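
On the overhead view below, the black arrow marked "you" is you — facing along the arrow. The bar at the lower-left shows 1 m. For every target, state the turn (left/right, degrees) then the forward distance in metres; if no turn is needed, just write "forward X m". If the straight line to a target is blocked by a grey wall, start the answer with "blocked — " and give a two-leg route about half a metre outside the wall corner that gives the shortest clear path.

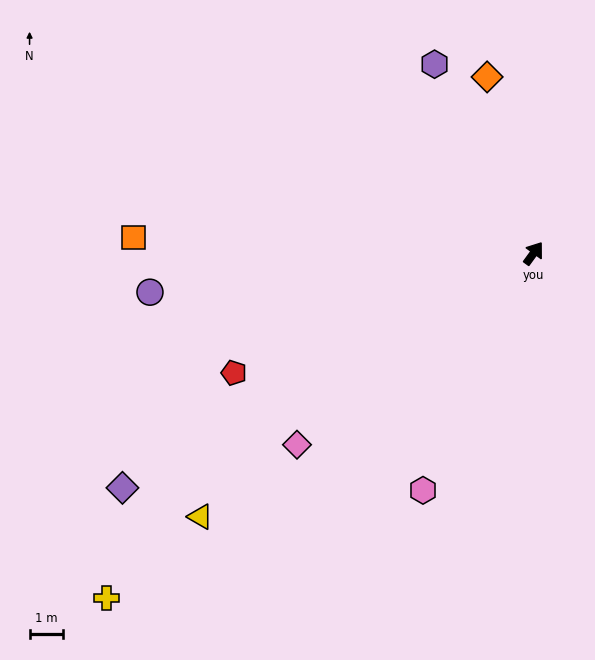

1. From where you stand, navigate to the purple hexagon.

turn left 64°, forward 6.3 m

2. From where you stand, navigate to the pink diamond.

turn left 165°, forward 9.0 m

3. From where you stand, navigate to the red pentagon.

turn left 148°, forward 9.6 m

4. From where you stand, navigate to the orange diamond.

turn left 51°, forward 5.4 m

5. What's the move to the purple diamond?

turn left 156°, forward 14.0 m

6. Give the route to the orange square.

turn left 124°, forward 11.9 m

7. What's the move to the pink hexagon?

turn right 169°, forward 7.7 m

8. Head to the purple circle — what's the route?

turn left 132°, forward 11.4 m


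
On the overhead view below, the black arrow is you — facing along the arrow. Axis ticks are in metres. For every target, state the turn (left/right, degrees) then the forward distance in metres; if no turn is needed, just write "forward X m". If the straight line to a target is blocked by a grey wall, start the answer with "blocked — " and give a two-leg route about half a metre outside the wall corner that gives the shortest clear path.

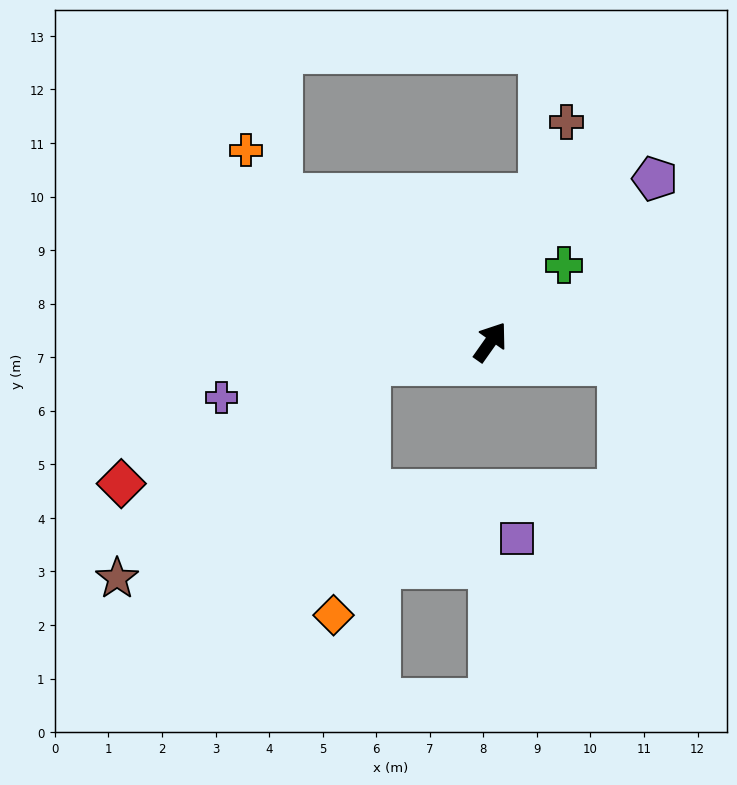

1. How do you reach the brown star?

blocked — turn left 135°, forward 2.3 m, then turn left 31°, forward 6.2 m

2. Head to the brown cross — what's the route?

turn left 16°, forward 4.3 m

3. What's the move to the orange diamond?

blocked — turn left 135°, forward 2.3 m, then turn left 73°, forward 4.7 m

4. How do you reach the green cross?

turn right 9°, forward 2.0 m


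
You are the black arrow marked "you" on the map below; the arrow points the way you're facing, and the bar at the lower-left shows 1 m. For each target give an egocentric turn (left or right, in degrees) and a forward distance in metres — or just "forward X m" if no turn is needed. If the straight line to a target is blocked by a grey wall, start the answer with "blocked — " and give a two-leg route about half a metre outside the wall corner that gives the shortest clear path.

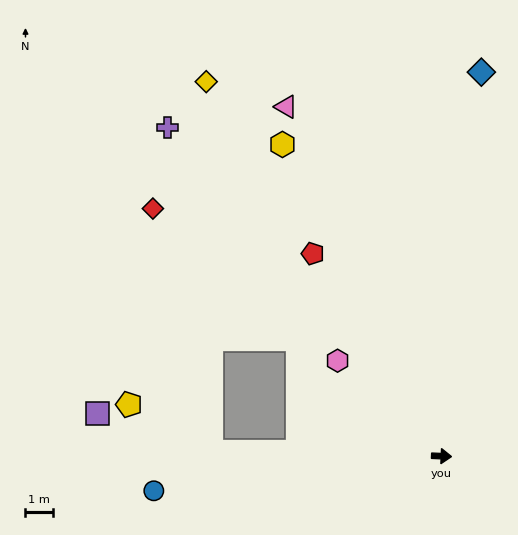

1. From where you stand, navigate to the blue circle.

turn right 171°, forward 10.6 m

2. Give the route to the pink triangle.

turn left 116°, forward 14.0 m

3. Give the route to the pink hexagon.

turn left 140°, forward 5.2 m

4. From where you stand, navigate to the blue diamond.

turn left 87°, forward 14.1 m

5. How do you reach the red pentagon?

turn left 125°, forward 8.8 m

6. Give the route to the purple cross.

turn left 132°, forward 15.7 m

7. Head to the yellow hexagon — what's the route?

turn left 120°, forward 12.8 m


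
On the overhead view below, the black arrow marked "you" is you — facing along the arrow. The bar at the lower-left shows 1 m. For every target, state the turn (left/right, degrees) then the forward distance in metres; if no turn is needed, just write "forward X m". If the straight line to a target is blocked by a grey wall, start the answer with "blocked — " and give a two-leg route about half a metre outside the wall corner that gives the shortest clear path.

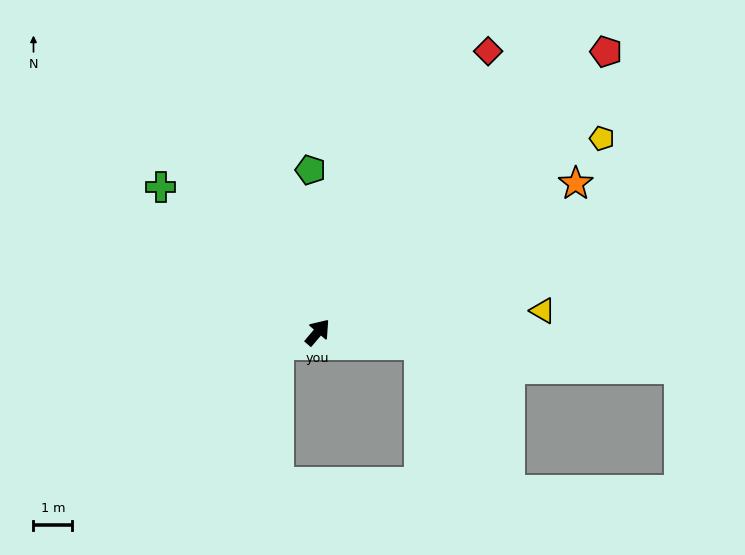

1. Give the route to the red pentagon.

turn right 5°, forward 10.4 m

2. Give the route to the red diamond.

turn left 9°, forward 8.5 m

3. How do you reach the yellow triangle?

turn right 44°, forward 5.8 m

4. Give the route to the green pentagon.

turn left 43°, forward 4.2 m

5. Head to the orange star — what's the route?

turn right 20°, forward 7.7 m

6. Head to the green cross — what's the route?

turn left 88°, forward 5.5 m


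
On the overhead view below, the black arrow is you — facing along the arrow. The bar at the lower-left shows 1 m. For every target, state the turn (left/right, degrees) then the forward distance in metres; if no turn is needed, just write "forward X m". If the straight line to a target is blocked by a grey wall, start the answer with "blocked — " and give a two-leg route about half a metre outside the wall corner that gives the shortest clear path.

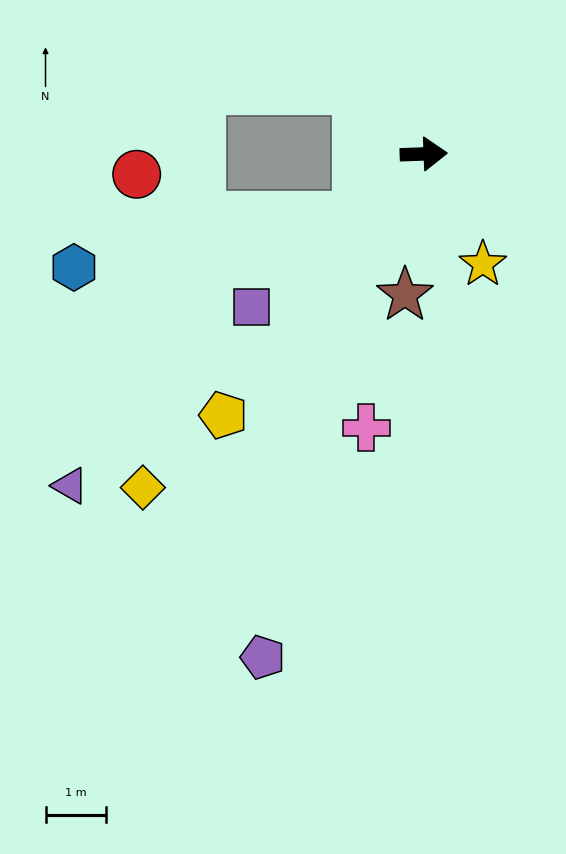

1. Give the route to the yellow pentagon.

turn right 130°, forward 5.4 m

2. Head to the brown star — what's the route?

turn right 100°, forward 2.3 m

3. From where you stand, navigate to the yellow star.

turn right 64°, forward 2.1 m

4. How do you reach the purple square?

turn right 141°, forward 3.8 m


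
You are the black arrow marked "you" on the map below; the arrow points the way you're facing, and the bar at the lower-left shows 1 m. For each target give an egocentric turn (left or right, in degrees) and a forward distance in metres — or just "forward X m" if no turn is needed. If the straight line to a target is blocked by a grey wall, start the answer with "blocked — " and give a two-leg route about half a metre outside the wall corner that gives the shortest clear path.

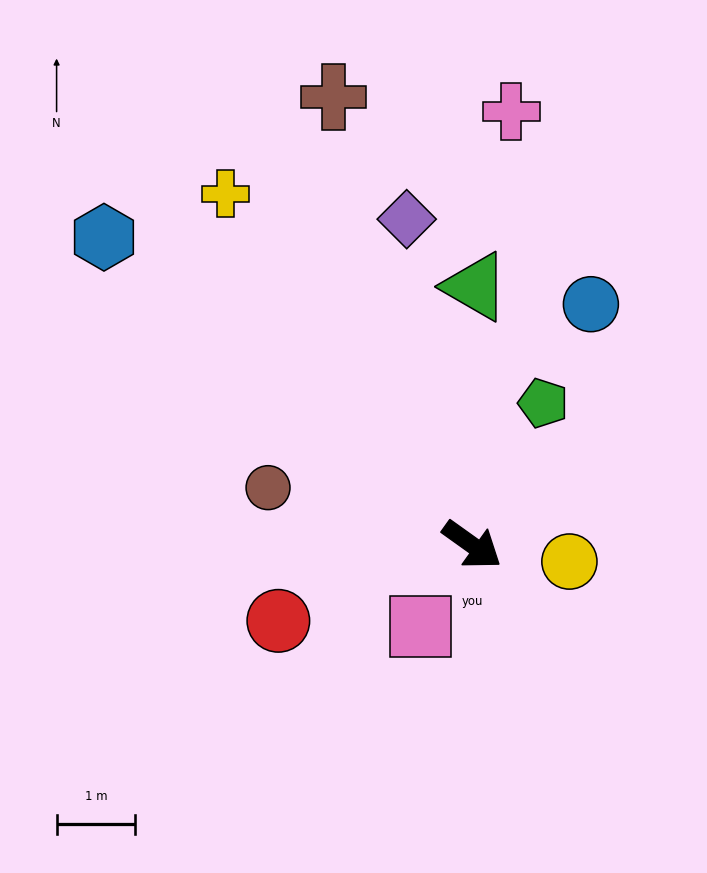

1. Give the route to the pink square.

turn right 87°, forward 1.2 m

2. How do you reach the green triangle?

turn left 125°, forward 3.3 m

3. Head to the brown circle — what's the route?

turn right 160°, forward 2.7 m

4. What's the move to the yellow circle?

turn left 26°, forward 1.3 m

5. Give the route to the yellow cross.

turn left 161°, forward 5.5 m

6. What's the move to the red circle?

turn right 123°, forward 2.6 m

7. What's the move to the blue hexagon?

turn left 176°, forward 6.1 m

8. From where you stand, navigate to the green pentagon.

turn left 99°, forward 2.0 m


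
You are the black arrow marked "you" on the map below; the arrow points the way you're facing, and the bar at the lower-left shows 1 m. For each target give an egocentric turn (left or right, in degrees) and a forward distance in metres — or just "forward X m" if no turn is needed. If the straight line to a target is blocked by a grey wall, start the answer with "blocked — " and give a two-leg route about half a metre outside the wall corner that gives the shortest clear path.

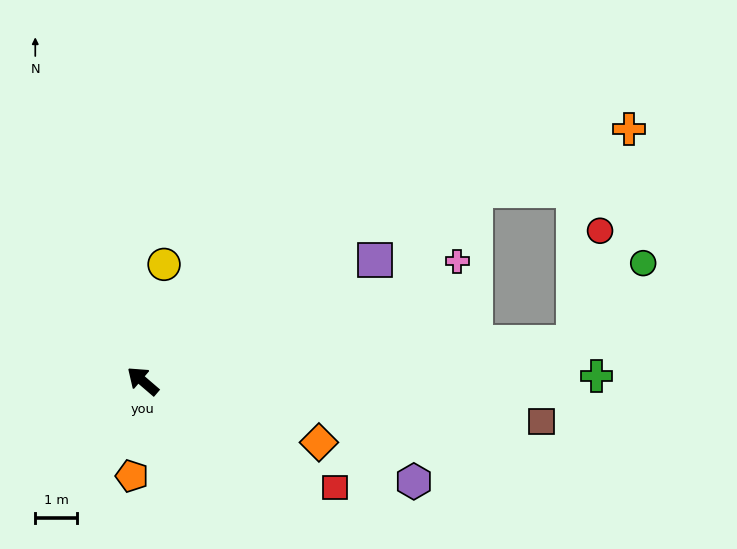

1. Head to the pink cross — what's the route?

turn right 119°, forward 8.1 m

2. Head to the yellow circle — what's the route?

turn right 60°, forward 2.9 m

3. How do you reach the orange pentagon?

turn left 124°, forward 2.3 m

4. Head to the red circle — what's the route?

blocked — turn right 134°, forward 10.4 m, then turn left 72°, forward 2.8 m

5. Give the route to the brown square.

turn right 145°, forward 9.6 m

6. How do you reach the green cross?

turn right 139°, forward 10.9 m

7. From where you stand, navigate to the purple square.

turn right 112°, forward 6.3 m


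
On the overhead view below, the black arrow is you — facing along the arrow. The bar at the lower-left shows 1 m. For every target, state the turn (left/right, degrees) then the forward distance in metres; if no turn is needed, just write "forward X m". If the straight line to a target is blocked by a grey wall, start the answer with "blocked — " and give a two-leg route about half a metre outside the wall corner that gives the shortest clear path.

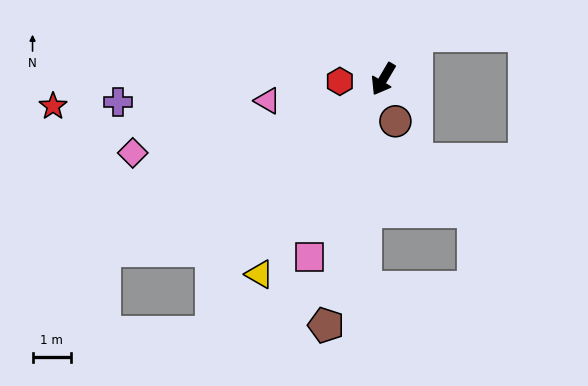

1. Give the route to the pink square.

turn left 8°, forward 5.0 m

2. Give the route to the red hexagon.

turn right 56°, forward 1.1 m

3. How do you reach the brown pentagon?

turn left 17°, forward 6.6 m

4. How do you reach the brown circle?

turn left 47°, forward 1.1 m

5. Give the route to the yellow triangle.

forward 6.0 m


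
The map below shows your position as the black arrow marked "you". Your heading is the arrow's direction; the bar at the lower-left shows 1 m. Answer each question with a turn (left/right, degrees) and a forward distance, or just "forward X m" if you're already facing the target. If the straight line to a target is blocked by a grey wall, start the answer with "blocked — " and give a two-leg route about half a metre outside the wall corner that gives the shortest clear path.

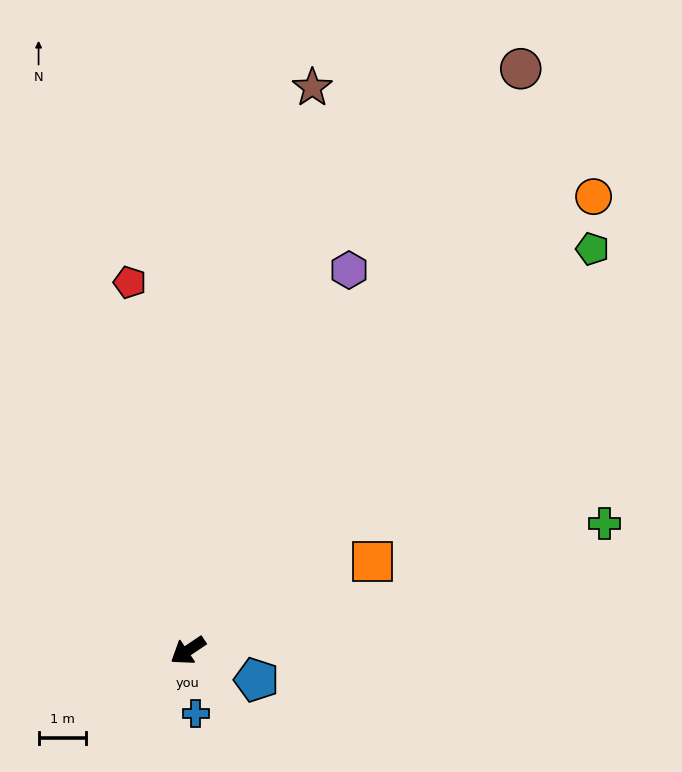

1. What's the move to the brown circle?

turn right 154°, forward 14.2 m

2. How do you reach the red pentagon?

turn right 115°, forward 7.9 m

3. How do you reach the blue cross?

turn left 63°, forward 1.3 m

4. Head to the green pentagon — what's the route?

turn right 169°, forward 12.1 m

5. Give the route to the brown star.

turn right 136°, forward 12.2 m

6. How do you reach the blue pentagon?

turn left 123°, forward 1.6 m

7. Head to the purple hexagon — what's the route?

turn right 147°, forward 8.8 m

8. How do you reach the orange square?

turn left 172°, forward 4.3 m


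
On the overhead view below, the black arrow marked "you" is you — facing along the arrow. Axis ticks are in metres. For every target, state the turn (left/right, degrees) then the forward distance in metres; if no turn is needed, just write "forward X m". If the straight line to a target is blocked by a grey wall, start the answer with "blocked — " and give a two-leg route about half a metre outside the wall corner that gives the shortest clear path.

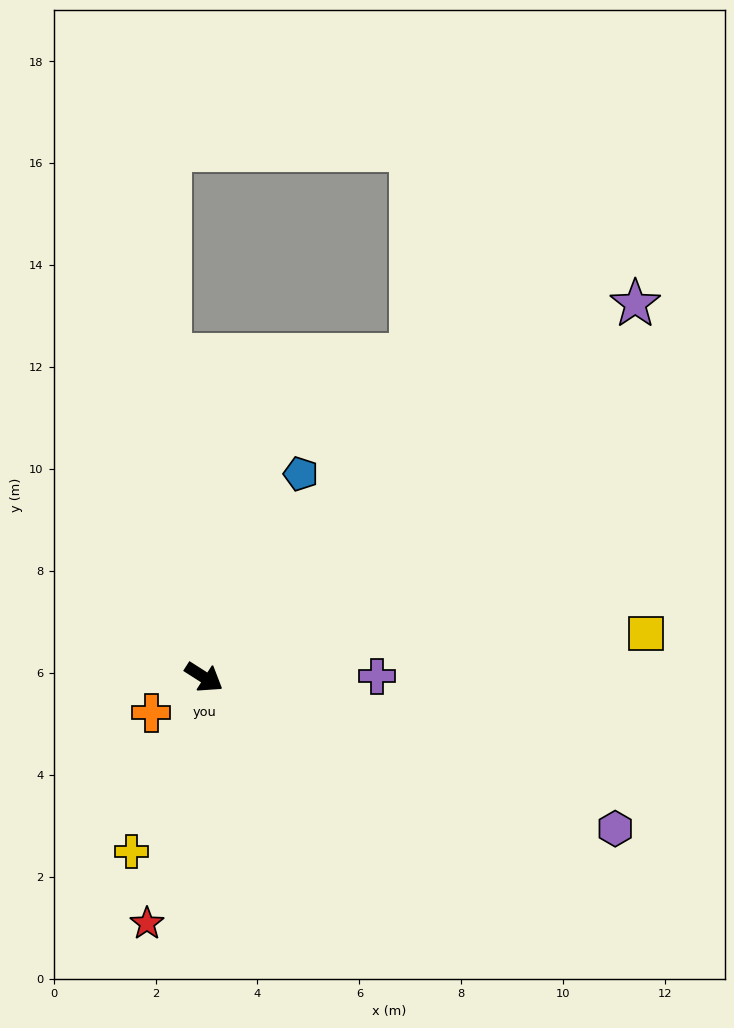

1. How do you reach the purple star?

turn left 73°, forward 11.2 m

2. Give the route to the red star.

turn right 71°, forward 5.0 m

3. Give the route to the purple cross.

turn left 33°, forward 3.4 m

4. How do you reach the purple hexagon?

turn left 12°, forward 8.6 m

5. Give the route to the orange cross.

turn right 114°, forward 1.3 m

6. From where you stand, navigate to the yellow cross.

turn right 80°, forward 3.7 m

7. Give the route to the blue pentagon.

turn left 97°, forward 4.4 m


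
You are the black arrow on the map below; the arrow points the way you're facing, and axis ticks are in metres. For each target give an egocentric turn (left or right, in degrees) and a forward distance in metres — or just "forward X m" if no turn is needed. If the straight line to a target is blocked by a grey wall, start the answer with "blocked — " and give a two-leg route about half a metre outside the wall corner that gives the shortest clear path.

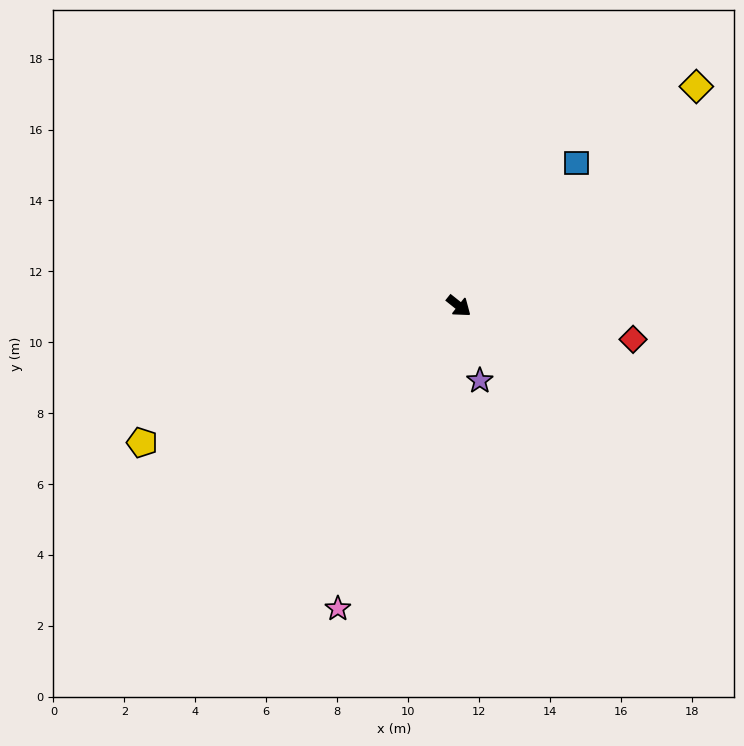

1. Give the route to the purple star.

turn right 36°, forward 2.2 m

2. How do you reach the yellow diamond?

turn left 81°, forward 9.1 m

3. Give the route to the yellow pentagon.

turn right 118°, forward 9.7 m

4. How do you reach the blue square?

turn left 89°, forward 5.2 m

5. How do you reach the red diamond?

turn left 28°, forward 5.0 m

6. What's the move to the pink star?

turn right 73°, forward 9.2 m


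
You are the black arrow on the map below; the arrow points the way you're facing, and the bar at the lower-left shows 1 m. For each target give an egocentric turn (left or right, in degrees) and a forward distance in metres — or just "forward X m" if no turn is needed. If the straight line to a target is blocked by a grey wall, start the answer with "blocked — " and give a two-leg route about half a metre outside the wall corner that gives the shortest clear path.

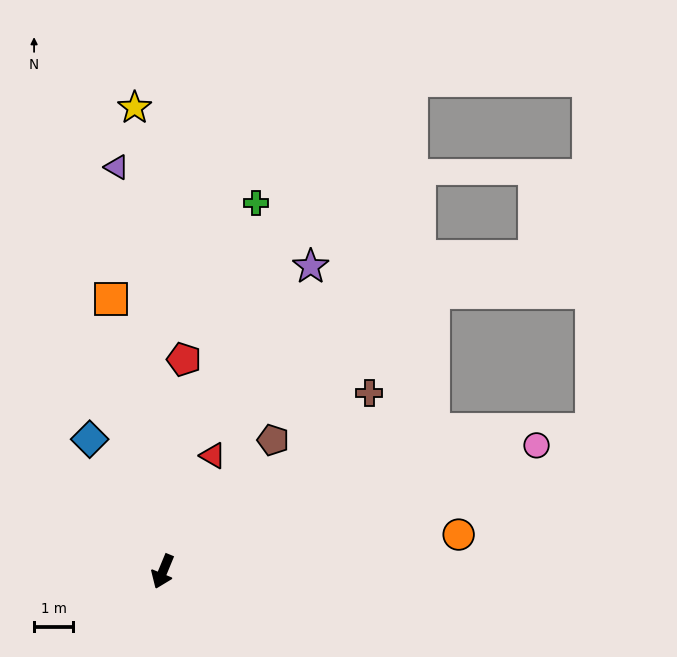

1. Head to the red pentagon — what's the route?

turn right 163°, forward 5.5 m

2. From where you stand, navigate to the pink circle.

turn left 131°, forward 10.2 m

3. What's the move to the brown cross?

turn left 153°, forward 7.0 m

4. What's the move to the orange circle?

turn left 120°, forward 7.7 m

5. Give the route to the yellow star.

turn right 154°, forward 12.0 m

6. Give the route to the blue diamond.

turn right 129°, forward 3.9 m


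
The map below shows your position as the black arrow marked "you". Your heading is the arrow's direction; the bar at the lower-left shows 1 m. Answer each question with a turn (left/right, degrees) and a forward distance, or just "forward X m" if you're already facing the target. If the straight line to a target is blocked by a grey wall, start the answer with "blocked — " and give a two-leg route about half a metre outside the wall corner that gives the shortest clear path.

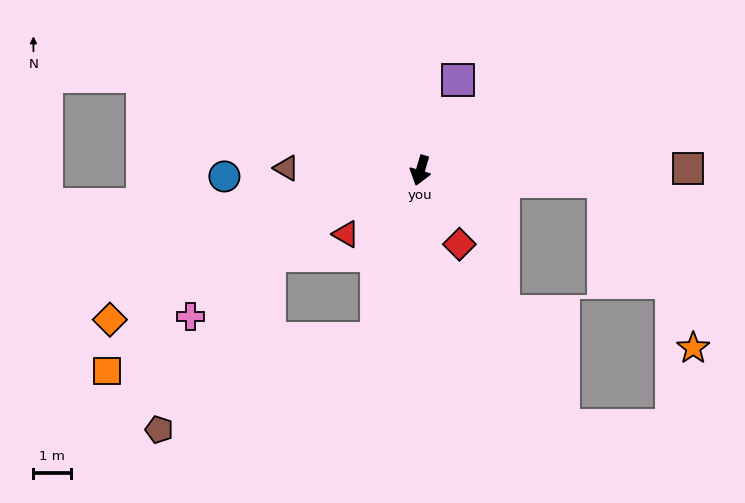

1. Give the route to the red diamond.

turn left 44°, forward 2.2 m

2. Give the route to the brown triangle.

turn right 75°, forward 3.5 m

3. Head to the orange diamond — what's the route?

turn right 48°, forward 9.1 m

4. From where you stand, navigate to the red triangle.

turn right 33°, forward 2.6 m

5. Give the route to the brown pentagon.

blocked — forward 4.6 m, then turn right 51°, forward 6.2 m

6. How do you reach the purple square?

turn left 174°, forward 2.6 m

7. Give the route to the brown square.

turn left 107°, forward 7.1 m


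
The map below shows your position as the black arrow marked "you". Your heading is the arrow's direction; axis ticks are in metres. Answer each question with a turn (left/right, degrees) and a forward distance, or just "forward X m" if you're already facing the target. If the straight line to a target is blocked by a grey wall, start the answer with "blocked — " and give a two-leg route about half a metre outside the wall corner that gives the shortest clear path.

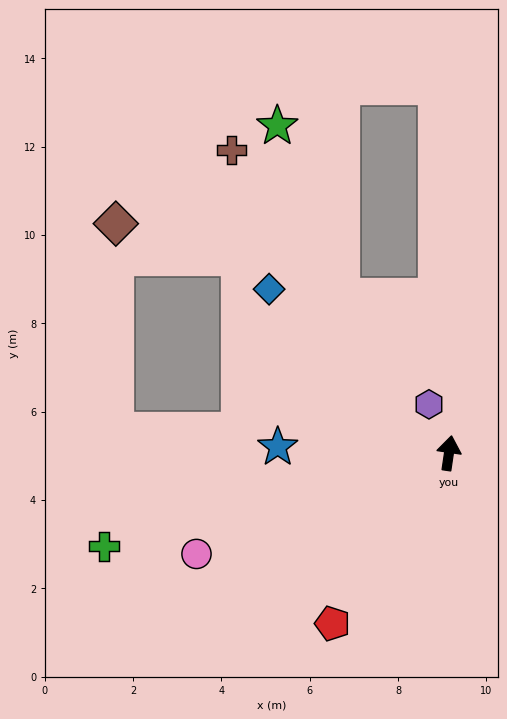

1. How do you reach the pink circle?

turn left 120°, forward 6.2 m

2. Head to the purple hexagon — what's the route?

turn left 31°, forward 1.2 m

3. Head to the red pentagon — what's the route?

turn left 154°, forward 4.7 m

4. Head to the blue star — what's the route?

turn left 96°, forward 3.9 m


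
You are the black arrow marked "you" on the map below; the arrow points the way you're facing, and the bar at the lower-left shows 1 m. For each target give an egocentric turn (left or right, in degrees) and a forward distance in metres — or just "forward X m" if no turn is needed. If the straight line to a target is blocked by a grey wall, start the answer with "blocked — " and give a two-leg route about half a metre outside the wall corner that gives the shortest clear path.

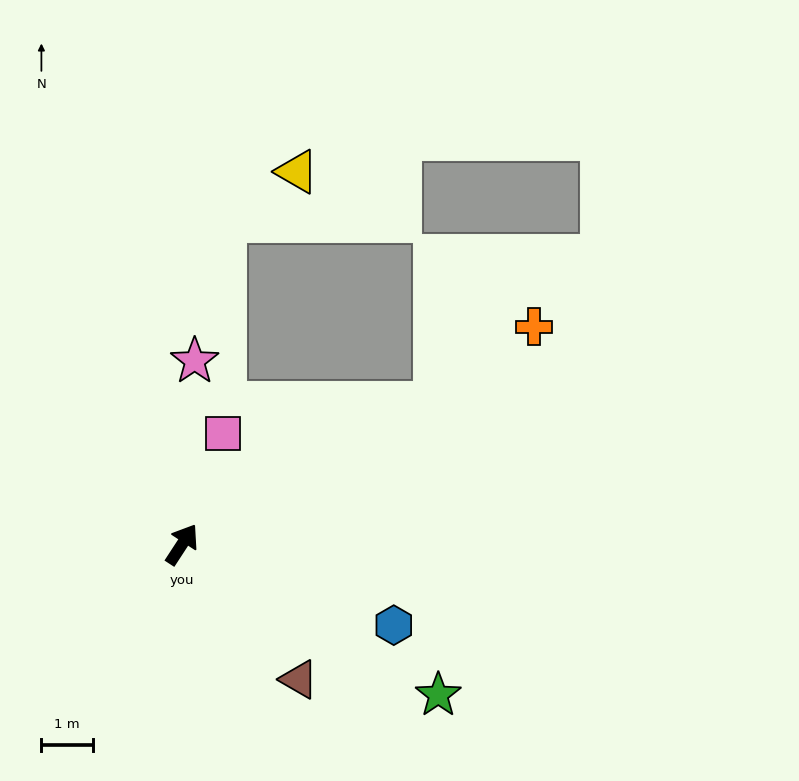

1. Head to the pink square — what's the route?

turn left 13°, forward 2.3 m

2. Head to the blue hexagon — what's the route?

turn right 78°, forward 4.4 m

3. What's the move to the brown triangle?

turn right 106°, forward 3.5 m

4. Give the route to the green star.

turn right 87°, forward 5.8 m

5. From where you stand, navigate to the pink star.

turn left 29°, forward 3.6 m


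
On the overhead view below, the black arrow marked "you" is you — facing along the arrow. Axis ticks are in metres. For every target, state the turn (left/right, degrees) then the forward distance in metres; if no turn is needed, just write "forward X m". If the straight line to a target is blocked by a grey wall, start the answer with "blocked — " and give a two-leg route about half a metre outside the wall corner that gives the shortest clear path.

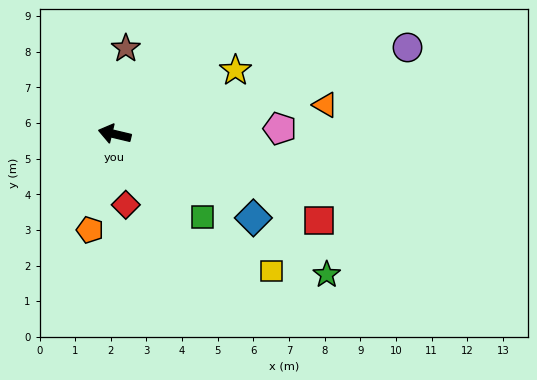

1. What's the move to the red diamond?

turn left 112°, forward 2.0 m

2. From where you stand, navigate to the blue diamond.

turn left 162°, forward 4.5 m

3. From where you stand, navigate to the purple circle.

turn right 150°, forward 8.6 m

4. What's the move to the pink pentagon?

turn right 165°, forward 4.6 m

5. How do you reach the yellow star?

turn right 139°, forward 3.8 m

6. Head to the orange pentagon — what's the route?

turn left 89°, forward 2.8 m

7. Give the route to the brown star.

turn right 84°, forward 2.4 m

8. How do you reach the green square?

turn left 150°, forward 3.4 m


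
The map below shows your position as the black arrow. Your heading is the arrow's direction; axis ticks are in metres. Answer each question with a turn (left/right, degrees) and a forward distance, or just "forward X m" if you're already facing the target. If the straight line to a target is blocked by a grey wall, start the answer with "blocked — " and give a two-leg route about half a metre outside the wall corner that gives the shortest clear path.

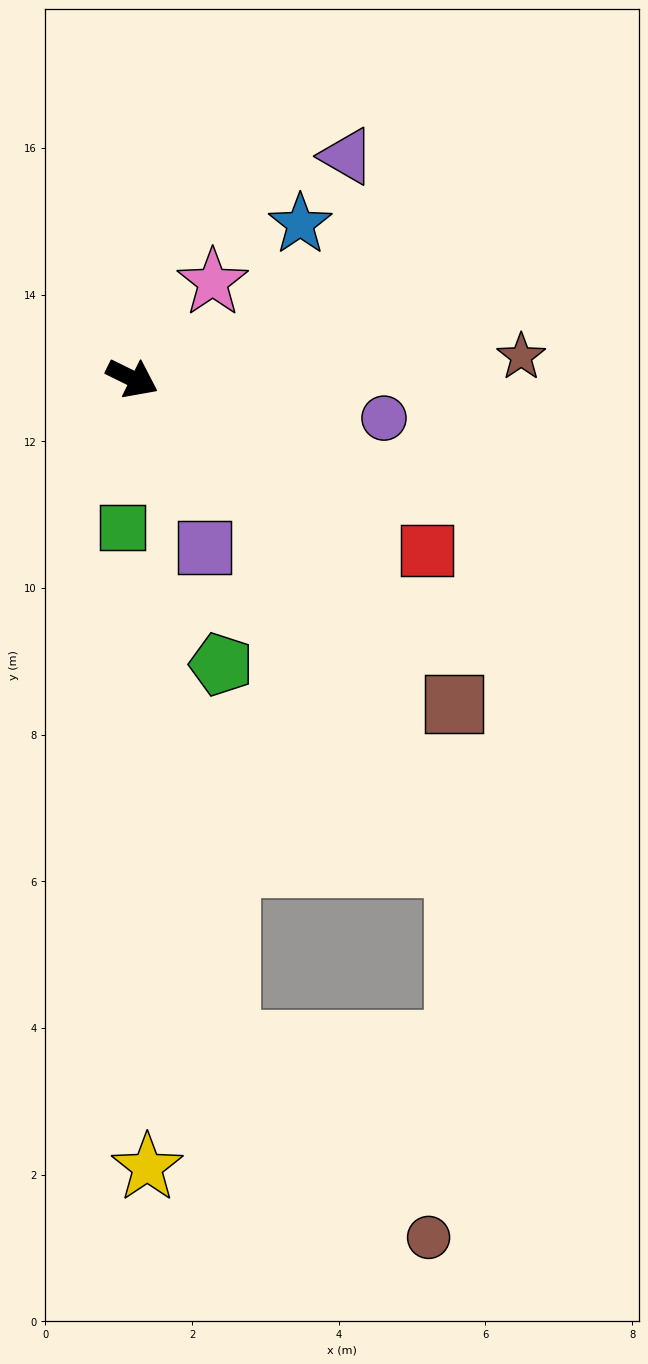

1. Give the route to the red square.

turn right 4°, forward 4.7 m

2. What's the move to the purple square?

turn right 41°, forward 2.5 m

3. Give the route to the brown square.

turn right 19°, forward 6.2 m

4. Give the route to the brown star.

turn left 29°, forward 5.3 m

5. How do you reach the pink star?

turn left 76°, forward 1.7 m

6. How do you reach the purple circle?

turn left 17°, forward 3.5 m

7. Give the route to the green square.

turn right 68°, forward 2.0 m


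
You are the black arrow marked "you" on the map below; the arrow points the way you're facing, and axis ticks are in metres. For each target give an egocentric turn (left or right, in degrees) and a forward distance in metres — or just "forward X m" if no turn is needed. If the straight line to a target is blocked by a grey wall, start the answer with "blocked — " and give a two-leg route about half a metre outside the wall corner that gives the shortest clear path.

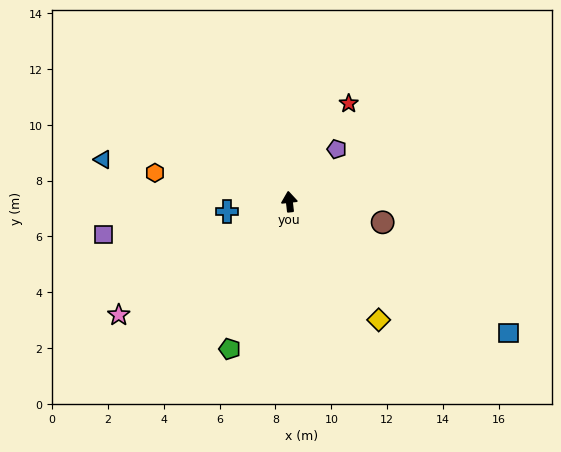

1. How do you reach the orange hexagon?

turn left 71°, forward 4.9 m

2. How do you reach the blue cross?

turn left 92°, forward 2.3 m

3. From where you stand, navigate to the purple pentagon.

turn right 49°, forward 2.5 m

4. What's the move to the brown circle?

turn right 109°, forward 3.4 m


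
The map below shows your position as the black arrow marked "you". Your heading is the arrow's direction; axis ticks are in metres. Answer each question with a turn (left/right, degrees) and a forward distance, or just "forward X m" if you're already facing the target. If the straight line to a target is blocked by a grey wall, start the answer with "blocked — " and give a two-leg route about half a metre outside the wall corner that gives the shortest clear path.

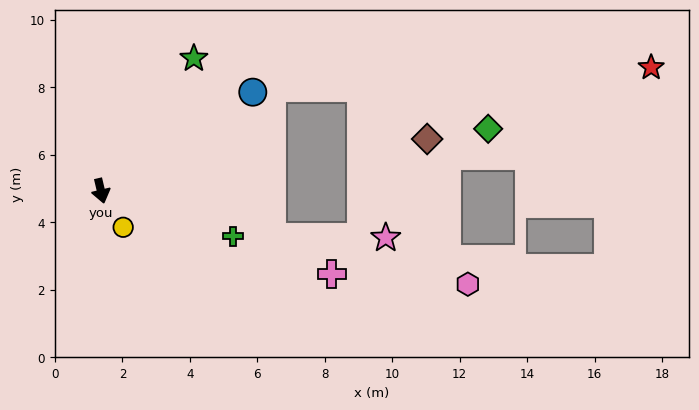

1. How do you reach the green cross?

turn left 58°, forward 4.1 m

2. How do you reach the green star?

turn left 132°, forward 4.8 m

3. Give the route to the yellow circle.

turn left 18°, forward 1.3 m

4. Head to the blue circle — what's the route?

turn left 110°, forward 5.4 m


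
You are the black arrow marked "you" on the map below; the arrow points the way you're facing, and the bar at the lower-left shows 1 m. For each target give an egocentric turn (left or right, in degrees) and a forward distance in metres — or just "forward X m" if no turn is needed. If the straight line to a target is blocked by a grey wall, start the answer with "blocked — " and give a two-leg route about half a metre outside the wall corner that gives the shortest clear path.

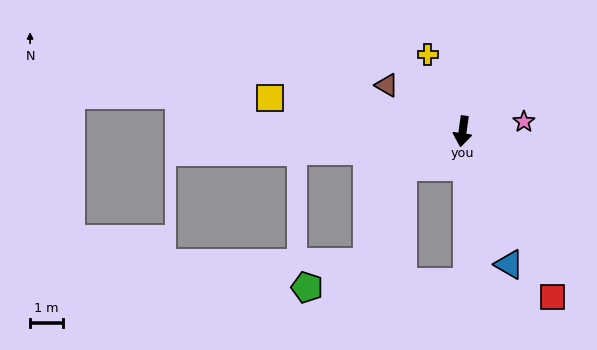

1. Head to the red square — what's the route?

turn left 36°, forward 5.7 m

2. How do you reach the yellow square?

turn right 92°, forward 5.9 m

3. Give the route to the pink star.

turn left 107°, forward 1.9 m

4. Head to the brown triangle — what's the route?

turn right 113°, forward 2.7 m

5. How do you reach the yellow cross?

turn right 148°, forward 2.5 m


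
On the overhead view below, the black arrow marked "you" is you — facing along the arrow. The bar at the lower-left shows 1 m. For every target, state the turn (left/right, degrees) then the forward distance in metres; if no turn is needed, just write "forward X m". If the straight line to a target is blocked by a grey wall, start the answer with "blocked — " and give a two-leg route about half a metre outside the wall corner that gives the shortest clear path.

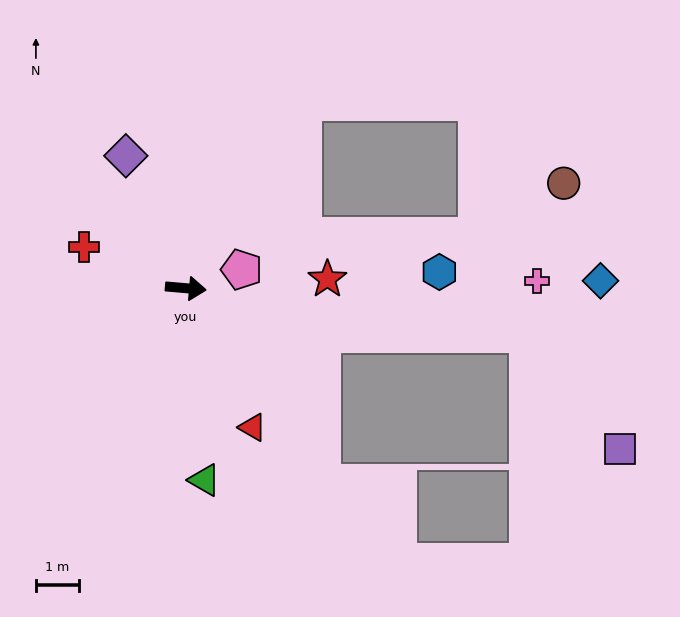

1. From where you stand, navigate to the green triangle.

turn right 79°, forward 4.5 m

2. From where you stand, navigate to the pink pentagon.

turn left 23°, forward 1.4 m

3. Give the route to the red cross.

turn left 163°, forward 2.6 m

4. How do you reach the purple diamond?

turn left 119°, forward 3.4 m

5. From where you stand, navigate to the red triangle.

turn right 59°, forward 3.6 m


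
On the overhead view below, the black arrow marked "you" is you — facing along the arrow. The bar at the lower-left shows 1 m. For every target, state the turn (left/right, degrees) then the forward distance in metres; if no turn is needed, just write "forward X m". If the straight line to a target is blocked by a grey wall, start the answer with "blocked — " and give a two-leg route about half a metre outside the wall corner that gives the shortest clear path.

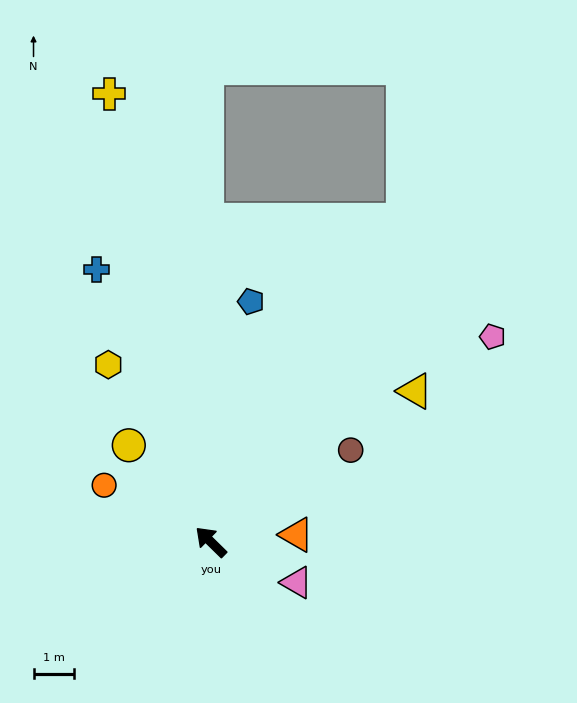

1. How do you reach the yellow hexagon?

turn right 16°, forward 5.0 m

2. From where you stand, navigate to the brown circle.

turn right 102°, forward 4.1 m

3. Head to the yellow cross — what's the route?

turn right 33°, forward 11.3 m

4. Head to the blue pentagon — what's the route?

turn right 55°, forward 6.0 m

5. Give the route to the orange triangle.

turn right 131°, forward 2.1 m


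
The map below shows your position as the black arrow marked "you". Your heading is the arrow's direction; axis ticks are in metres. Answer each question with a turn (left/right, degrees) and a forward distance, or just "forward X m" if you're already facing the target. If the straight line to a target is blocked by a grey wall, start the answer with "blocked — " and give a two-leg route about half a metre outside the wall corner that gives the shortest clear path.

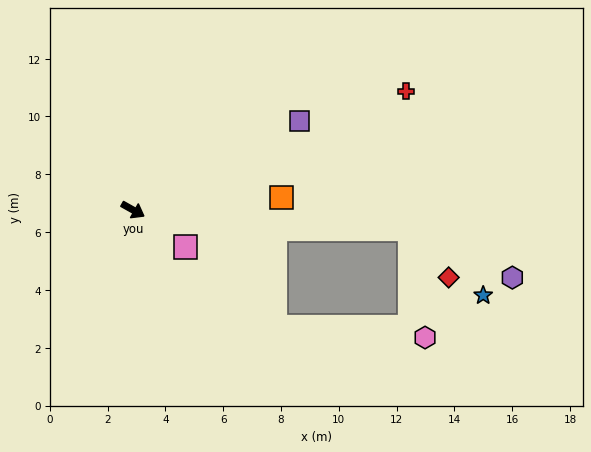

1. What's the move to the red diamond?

blocked — turn left 26°, forward 9.6 m, then turn right 49°, forward 2.1 m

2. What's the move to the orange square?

turn left 34°, forward 5.1 m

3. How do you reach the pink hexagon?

blocked — turn left 26°, forward 9.6 m, then turn right 79°, forward 3.8 m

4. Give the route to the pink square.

turn right 6°, forward 2.2 m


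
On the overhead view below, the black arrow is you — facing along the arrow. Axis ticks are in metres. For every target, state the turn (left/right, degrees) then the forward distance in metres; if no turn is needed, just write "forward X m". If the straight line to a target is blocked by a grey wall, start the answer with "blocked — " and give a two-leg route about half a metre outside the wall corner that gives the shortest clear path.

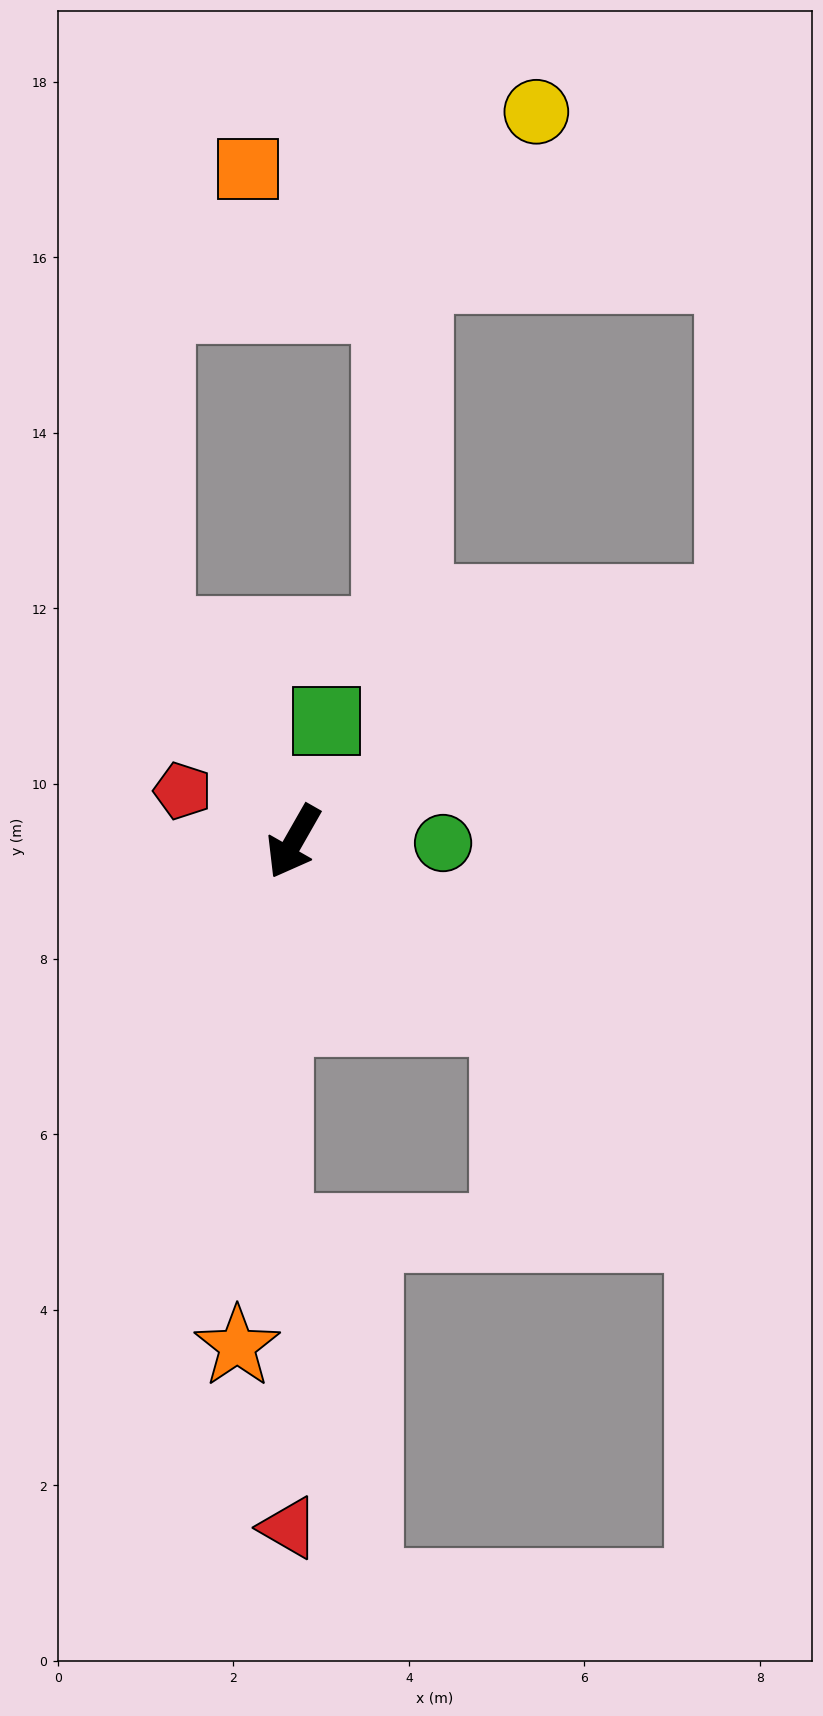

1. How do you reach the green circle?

turn left 119°, forward 1.7 m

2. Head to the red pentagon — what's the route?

turn right 85°, forward 1.4 m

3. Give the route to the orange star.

turn left 23°, forward 5.8 m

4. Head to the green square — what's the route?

turn right 165°, forward 1.4 m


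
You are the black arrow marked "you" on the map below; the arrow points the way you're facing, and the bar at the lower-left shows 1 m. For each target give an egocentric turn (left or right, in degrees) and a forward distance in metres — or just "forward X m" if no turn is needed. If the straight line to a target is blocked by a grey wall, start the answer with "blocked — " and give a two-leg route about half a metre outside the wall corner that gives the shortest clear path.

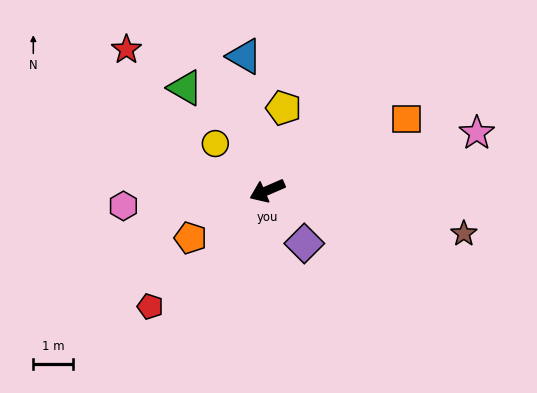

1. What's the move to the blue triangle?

turn right 104°, forward 3.4 m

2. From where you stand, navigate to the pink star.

turn left 172°, forward 5.4 m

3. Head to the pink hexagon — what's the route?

turn right 17°, forward 3.6 m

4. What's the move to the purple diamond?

turn left 102°, forward 1.6 m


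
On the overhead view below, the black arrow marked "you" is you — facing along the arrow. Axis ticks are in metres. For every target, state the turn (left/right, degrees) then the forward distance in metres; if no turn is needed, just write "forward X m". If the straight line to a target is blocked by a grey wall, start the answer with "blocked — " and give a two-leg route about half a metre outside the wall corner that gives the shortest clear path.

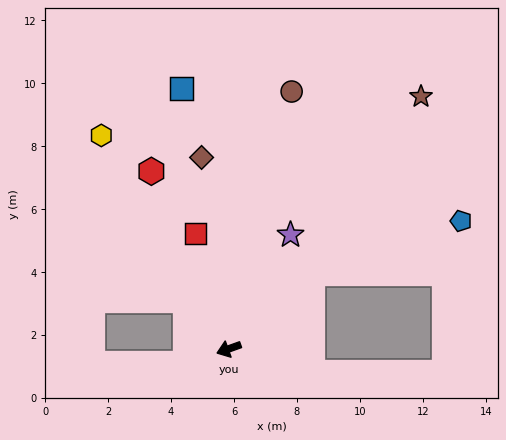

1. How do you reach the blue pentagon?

blocked — turn right 157°, forward 3.6 m, then turn right 23°, forward 5.0 m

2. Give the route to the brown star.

turn right 147°, forward 10.1 m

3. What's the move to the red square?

turn right 94°, forward 3.8 m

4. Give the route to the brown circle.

turn right 123°, forward 8.4 m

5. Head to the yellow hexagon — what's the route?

turn right 79°, forward 7.9 m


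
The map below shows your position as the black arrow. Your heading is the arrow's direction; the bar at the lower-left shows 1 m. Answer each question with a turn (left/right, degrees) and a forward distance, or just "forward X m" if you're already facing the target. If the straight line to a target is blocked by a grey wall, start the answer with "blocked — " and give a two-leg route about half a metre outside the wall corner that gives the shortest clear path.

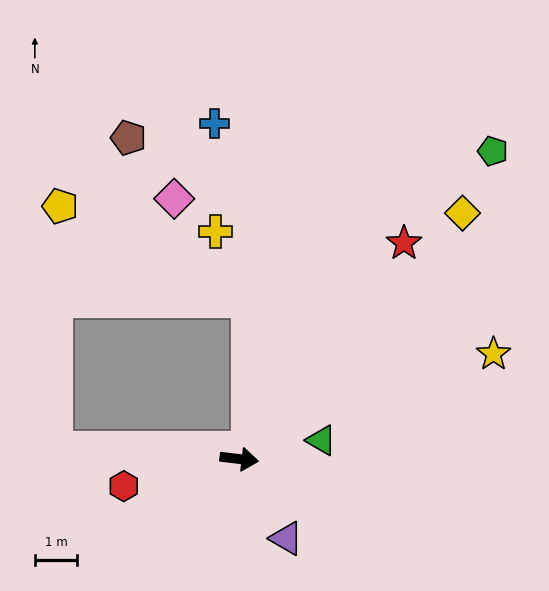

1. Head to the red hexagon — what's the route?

turn right 160°, forward 2.8 m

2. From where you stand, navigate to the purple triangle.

turn right 52°, forward 2.2 m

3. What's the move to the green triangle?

turn left 20°, forward 2.0 m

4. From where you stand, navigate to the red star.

turn left 59°, forward 6.4 m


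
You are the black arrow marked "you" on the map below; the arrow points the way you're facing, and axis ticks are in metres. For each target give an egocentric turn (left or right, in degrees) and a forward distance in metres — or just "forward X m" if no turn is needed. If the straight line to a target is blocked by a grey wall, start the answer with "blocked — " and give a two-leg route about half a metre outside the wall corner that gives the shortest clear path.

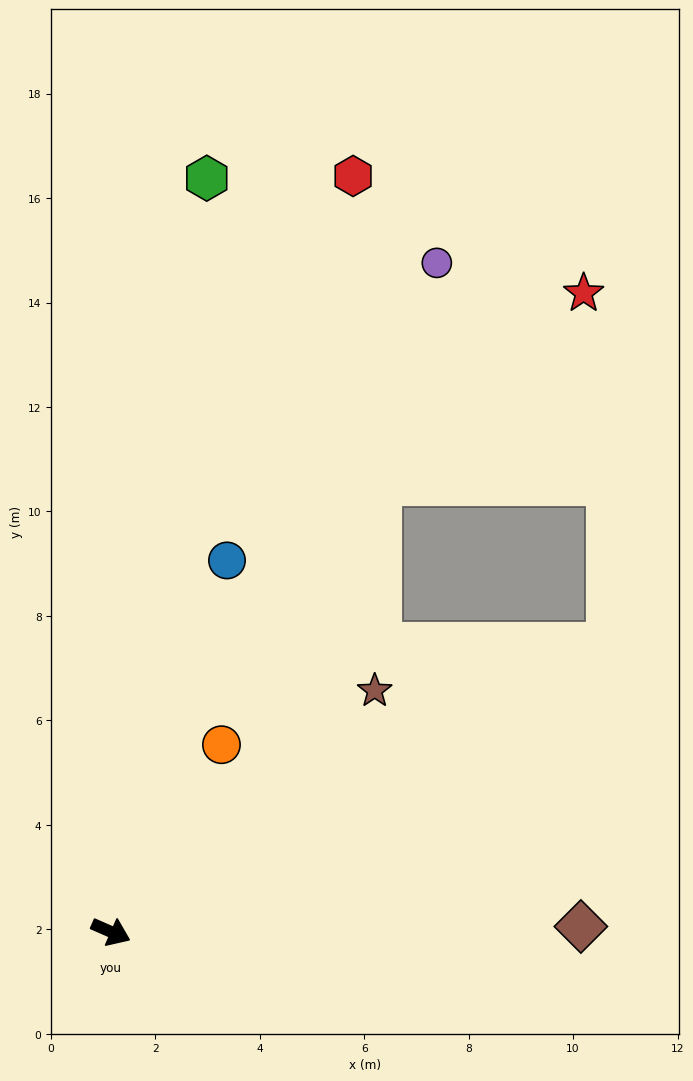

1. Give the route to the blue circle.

turn left 96°, forward 7.4 m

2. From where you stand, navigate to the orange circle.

turn left 83°, forward 4.2 m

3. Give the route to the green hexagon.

turn left 106°, forward 14.5 m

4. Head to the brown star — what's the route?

turn left 66°, forward 6.8 m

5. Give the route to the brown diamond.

turn left 24°, forward 9.0 m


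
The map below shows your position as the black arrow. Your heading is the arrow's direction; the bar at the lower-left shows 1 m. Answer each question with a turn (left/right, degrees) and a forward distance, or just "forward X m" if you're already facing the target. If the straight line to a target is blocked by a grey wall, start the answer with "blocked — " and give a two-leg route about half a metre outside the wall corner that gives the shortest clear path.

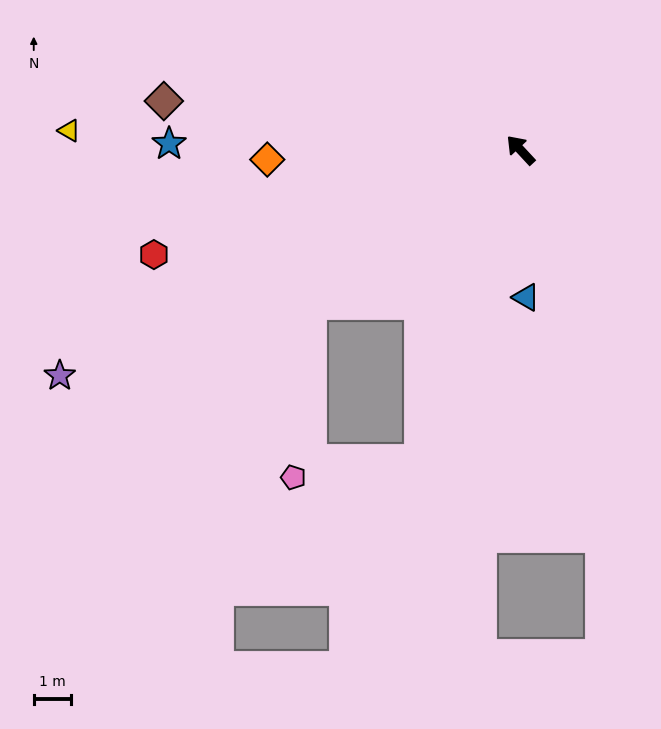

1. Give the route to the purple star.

turn left 73°, forward 13.6 m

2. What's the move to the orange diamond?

turn left 49°, forward 6.7 m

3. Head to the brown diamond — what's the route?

turn left 39°, forward 9.5 m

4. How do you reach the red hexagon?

turn left 63°, forward 10.1 m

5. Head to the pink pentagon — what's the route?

blocked — turn left 83°, forward 6.9 m, then turn left 48°, forward 4.6 m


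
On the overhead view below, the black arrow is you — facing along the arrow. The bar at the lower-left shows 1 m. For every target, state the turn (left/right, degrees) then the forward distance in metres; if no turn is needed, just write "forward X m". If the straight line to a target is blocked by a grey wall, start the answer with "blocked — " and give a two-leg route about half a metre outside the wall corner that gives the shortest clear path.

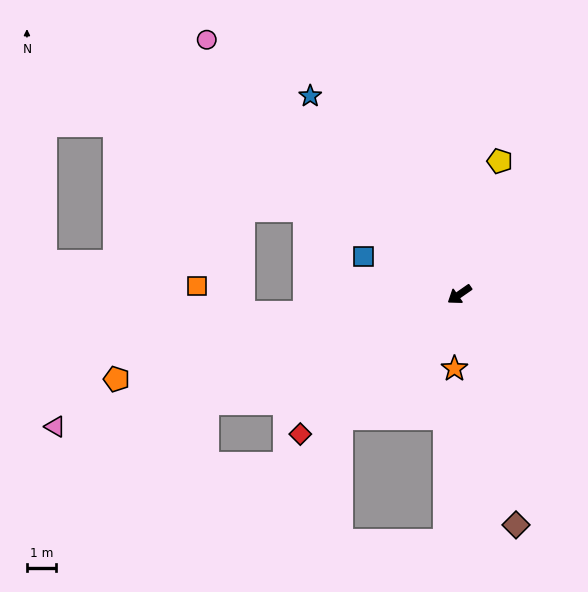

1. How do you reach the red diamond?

turn left 6°, forward 7.3 m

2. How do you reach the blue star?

turn right 88°, forward 8.6 m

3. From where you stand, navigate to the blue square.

turn right 56°, forward 3.6 m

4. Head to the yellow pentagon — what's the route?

turn right 142°, forward 4.8 m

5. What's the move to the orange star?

turn left 51°, forward 2.6 m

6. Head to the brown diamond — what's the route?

turn left 69°, forward 8.2 m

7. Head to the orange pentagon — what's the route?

turn right 21°, forward 12.3 m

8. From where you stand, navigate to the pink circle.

turn right 80°, forward 12.4 m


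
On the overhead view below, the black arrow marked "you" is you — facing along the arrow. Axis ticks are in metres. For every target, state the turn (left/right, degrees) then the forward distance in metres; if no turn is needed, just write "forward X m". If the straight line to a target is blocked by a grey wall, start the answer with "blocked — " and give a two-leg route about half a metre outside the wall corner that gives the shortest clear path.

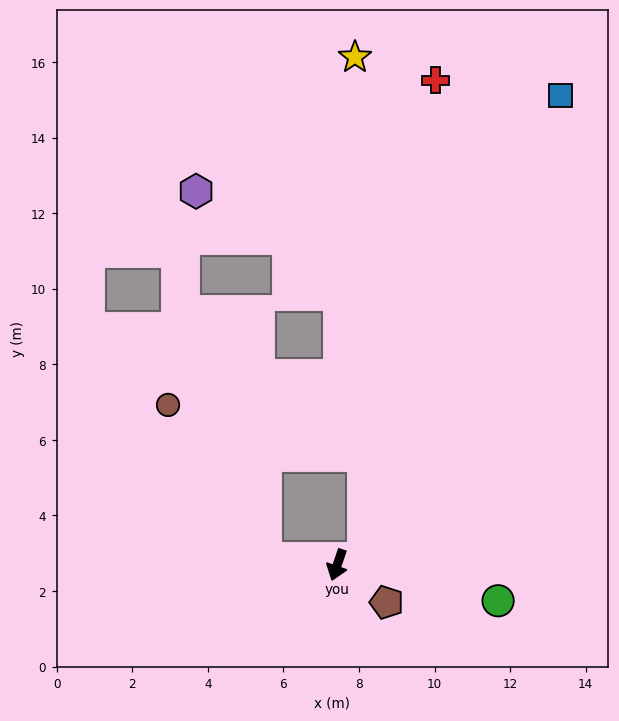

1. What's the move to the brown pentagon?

turn left 72°, forward 1.6 m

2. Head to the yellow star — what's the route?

blocked — turn left 125°, forward 0.7 m, then turn left 75°, forward 13.2 m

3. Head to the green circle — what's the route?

turn left 96°, forward 4.4 m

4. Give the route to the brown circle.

blocked — turn right 77°, forward 1.9 m, then turn right 51°, forward 4.8 m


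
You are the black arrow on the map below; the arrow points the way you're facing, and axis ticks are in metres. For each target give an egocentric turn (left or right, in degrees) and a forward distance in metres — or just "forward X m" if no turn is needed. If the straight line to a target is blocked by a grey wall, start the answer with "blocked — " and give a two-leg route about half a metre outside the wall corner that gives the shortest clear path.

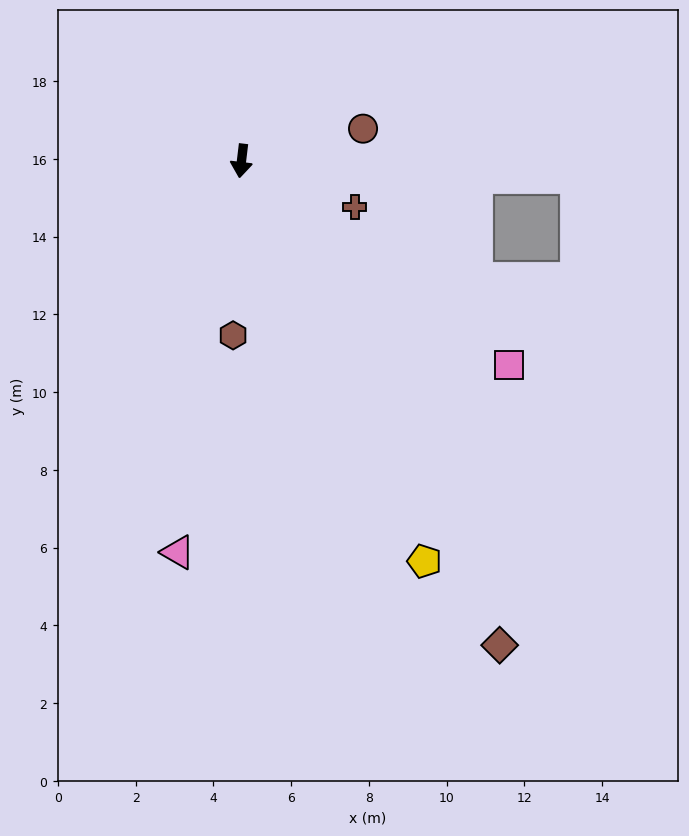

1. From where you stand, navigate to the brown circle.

turn left 112°, forward 3.2 m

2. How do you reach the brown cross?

turn left 75°, forward 3.1 m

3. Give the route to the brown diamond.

turn left 35°, forward 14.1 m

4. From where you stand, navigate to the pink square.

turn left 59°, forward 8.7 m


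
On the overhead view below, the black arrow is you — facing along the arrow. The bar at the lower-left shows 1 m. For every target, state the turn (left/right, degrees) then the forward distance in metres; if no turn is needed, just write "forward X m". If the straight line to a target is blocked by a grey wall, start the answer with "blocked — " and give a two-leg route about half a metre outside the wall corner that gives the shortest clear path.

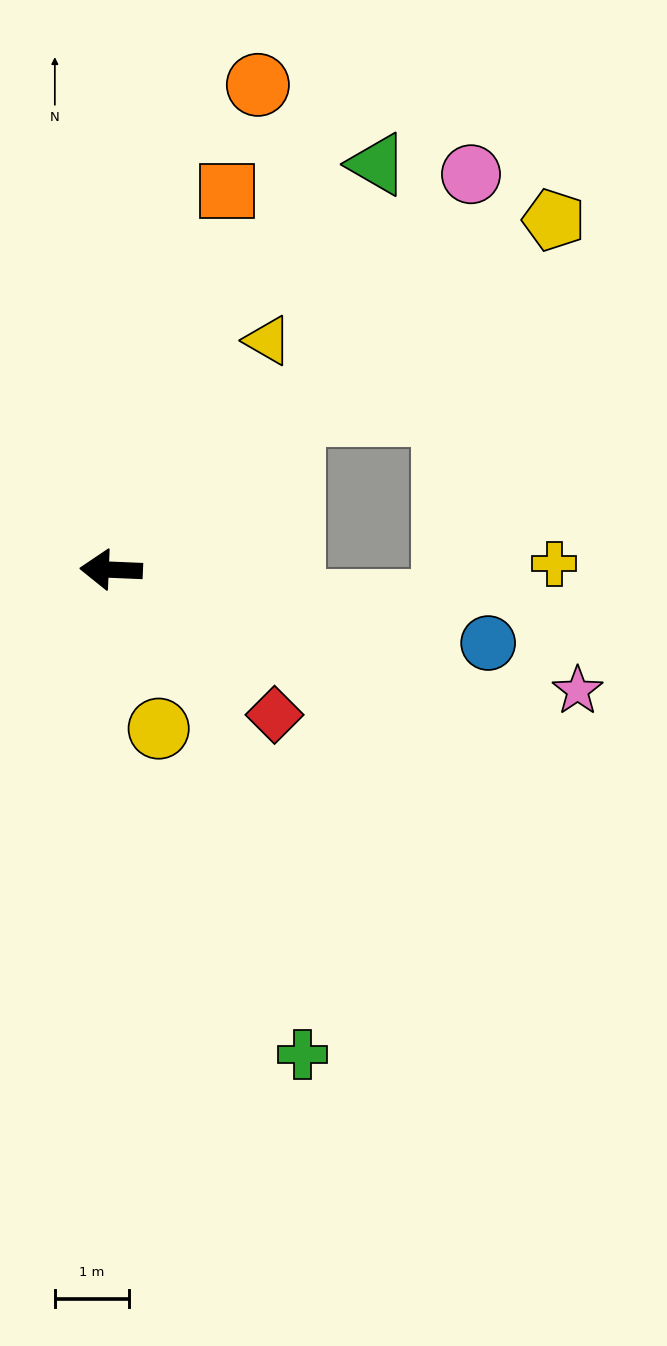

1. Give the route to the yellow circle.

turn left 109°, forward 2.2 m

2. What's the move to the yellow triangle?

turn right 122°, forward 3.8 m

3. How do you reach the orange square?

turn right 105°, forward 5.4 m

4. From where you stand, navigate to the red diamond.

turn left 141°, forward 3.0 m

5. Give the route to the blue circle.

turn left 171°, forward 5.2 m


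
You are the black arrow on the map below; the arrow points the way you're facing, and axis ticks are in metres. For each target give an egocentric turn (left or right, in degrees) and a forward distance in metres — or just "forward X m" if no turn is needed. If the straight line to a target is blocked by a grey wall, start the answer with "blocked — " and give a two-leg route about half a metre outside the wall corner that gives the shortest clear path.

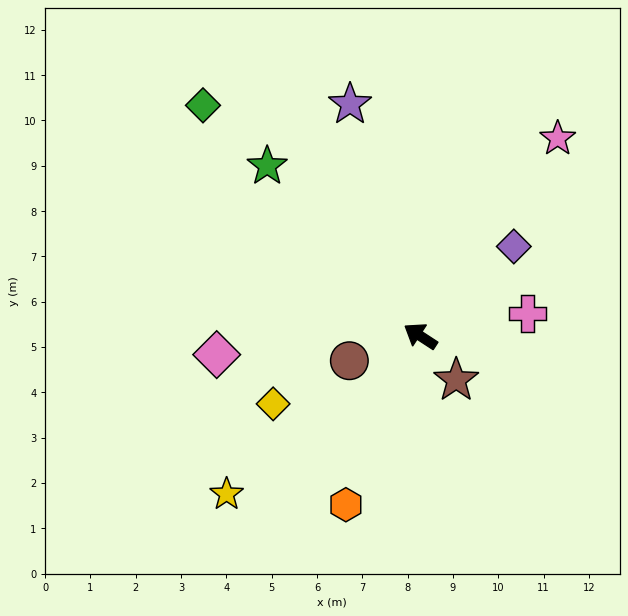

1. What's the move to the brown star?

turn left 162°, forward 1.3 m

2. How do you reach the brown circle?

turn left 52°, forward 1.7 m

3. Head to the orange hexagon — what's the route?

turn left 99°, forward 4.1 m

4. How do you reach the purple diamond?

turn right 103°, forward 2.9 m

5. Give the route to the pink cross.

turn right 135°, forward 2.4 m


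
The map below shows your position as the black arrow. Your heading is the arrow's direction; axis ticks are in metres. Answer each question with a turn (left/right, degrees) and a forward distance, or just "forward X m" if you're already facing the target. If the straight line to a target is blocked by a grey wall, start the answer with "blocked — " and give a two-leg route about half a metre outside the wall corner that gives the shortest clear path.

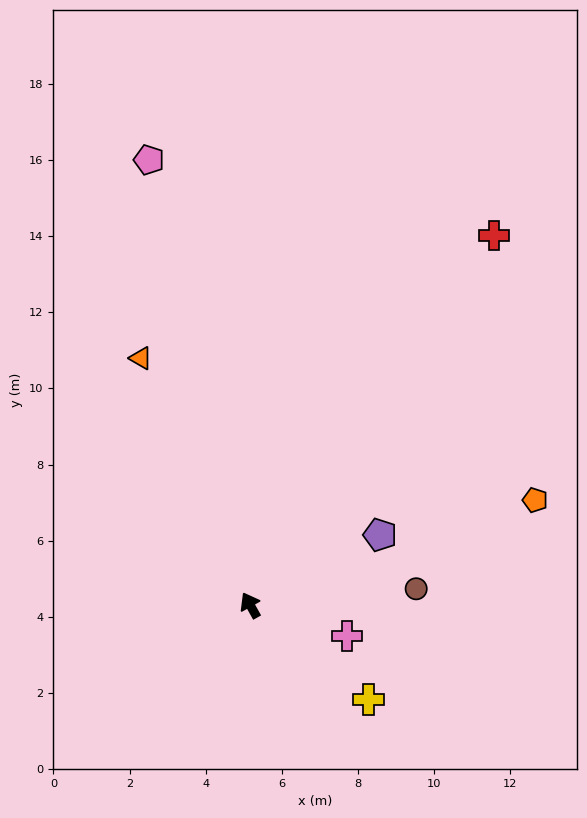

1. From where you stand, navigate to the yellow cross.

turn right 158°, forward 4.0 m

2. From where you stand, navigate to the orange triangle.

turn right 5°, forward 7.1 m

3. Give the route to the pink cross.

turn right 137°, forward 2.7 m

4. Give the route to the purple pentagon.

turn right 91°, forward 3.9 m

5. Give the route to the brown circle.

turn right 114°, forward 4.4 m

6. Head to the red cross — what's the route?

turn right 63°, forward 11.6 m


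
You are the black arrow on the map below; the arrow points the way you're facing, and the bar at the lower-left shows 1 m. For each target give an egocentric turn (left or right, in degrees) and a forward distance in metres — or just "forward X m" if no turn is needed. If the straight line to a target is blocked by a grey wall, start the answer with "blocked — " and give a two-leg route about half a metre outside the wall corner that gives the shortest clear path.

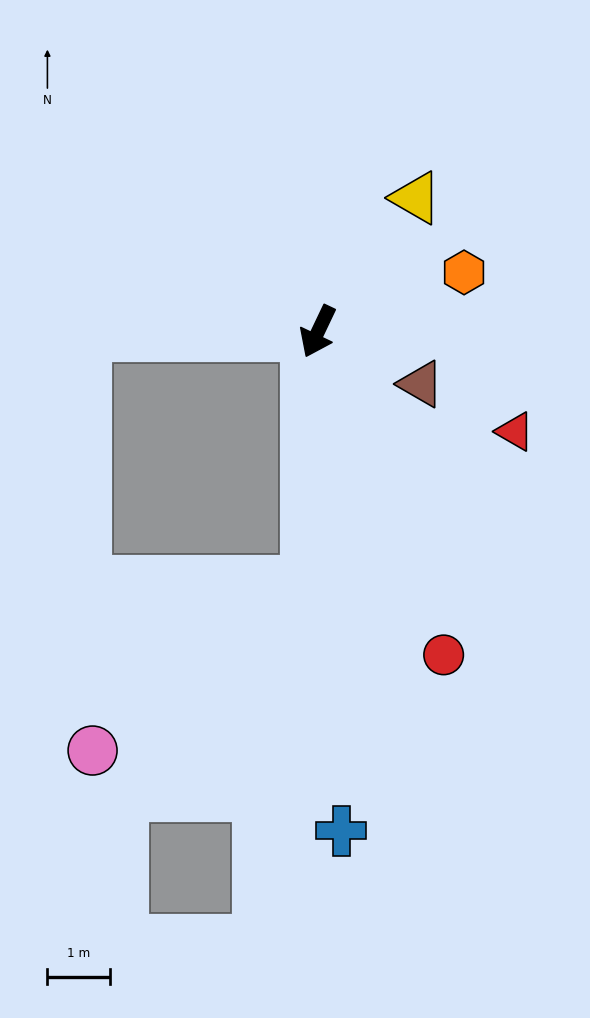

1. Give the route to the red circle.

turn left 47°, forward 5.5 m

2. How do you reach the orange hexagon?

turn left 138°, forward 2.5 m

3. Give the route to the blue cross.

turn left 28°, forward 7.9 m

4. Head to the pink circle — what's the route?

blocked — turn left 23°, forward 4.0 m, then turn right 49°, forward 4.3 m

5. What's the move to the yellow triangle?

turn left 169°, forward 2.6 m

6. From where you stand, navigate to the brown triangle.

turn left 88°, forward 1.8 m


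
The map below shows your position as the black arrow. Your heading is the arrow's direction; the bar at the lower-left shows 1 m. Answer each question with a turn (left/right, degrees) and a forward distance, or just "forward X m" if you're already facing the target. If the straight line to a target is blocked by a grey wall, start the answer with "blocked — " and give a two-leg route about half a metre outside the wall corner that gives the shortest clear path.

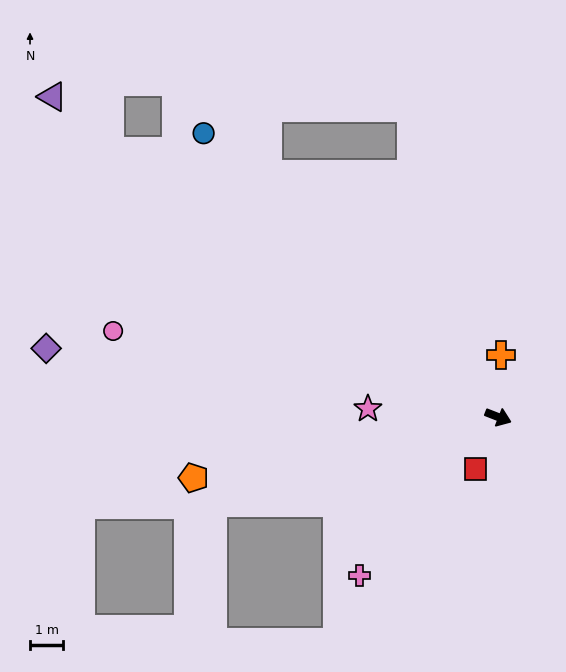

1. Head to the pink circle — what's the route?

turn right 171°, forward 11.9 m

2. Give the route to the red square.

turn right 92°, forward 1.7 m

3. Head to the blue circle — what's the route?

turn left 157°, forward 12.3 m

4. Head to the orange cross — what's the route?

turn left 109°, forward 1.9 m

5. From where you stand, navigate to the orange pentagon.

turn right 147°, forward 9.3 m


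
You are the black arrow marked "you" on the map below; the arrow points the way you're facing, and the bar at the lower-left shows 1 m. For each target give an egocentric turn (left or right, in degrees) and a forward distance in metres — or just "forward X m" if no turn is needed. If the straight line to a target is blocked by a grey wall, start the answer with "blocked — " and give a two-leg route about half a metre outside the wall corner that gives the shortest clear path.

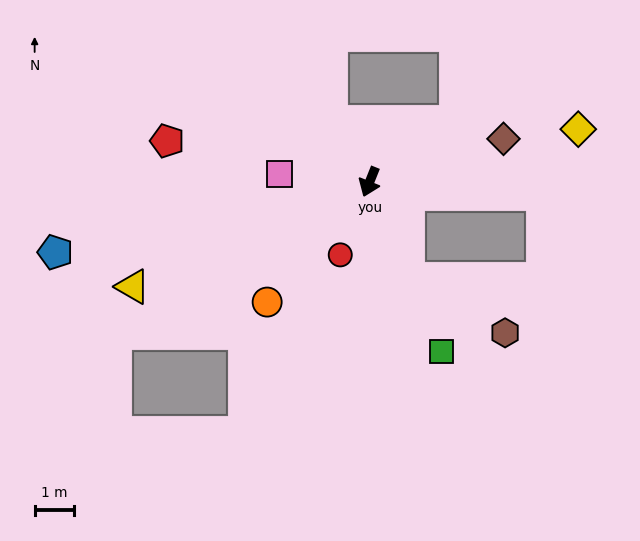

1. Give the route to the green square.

turn left 45°, forward 4.7 m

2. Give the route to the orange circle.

turn right 19°, forward 4.0 m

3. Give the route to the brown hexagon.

blocked — turn left 43°, forward 2.7 m, then turn left 40°, forward 2.8 m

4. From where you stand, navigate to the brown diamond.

turn left 130°, forward 3.6 m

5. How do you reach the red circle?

forward 2.0 m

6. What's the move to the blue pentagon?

turn right 56°, forward 8.2 m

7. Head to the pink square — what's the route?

turn right 73°, forward 2.3 m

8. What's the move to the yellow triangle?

turn right 44°, forward 6.6 m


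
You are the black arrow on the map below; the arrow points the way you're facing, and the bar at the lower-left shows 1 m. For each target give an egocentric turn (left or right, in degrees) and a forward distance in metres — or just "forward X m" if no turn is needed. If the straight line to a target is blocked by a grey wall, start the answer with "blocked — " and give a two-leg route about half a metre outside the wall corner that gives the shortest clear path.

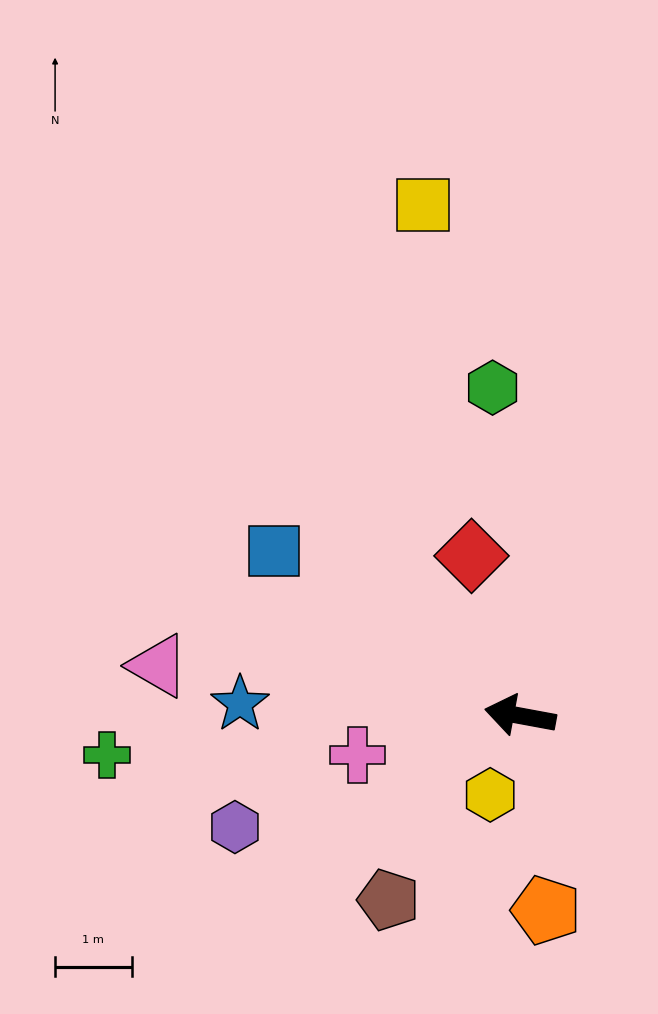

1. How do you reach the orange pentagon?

turn left 108°, forward 2.6 m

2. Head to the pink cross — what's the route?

turn left 24°, forward 2.2 m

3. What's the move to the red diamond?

turn right 63°, forward 2.2 m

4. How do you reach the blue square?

turn right 23°, forward 3.9 m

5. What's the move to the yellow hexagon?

turn left 80°, forward 1.1 m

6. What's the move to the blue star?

turn left 8°, forward 3.7 m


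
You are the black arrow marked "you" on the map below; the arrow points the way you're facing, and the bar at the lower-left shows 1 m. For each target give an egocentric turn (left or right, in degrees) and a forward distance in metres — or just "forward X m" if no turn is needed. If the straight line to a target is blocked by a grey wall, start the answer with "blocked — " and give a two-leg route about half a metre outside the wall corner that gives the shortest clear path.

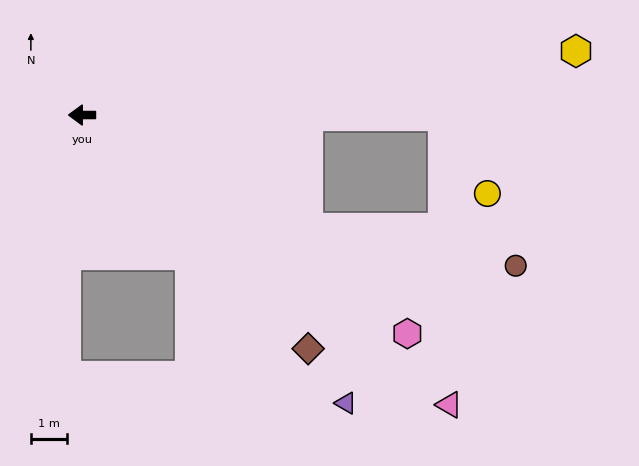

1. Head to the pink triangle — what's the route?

turn left 142°, forward 12.9 m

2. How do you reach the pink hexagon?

turn left 146°, forward 10.8 m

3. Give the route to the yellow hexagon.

turn right 173°, forward 13.7 m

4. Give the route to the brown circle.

blocked — turn left 153°, forward 7.0 m, then turn left 17°, forward 5.8 m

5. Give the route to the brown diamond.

turn left 134°, forward 9.0 m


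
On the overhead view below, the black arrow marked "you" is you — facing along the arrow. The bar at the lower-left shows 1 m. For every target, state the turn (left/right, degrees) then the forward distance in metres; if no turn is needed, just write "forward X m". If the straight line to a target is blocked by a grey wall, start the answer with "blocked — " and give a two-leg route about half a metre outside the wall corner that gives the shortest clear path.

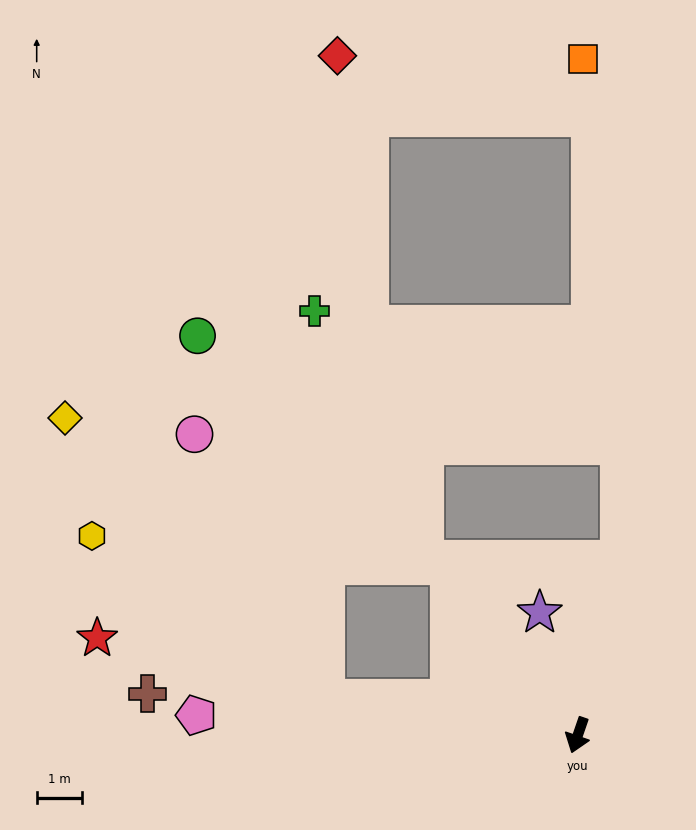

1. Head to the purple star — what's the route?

turn right 144°, forward 2.8 m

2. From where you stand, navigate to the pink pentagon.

turn right 74°, forward 8.4 m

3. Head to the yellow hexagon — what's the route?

blocked — turn right 79°, forward 5.6 m, then turn right 27°, forward 6.3 m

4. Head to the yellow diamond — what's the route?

blocked — turn right 79°, forward 5.6 m, then turn right 39°, forward 8.4 m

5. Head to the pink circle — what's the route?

blocked — turn right 79°, forward 5.6 m, then turn right 56°, forward 6.5 m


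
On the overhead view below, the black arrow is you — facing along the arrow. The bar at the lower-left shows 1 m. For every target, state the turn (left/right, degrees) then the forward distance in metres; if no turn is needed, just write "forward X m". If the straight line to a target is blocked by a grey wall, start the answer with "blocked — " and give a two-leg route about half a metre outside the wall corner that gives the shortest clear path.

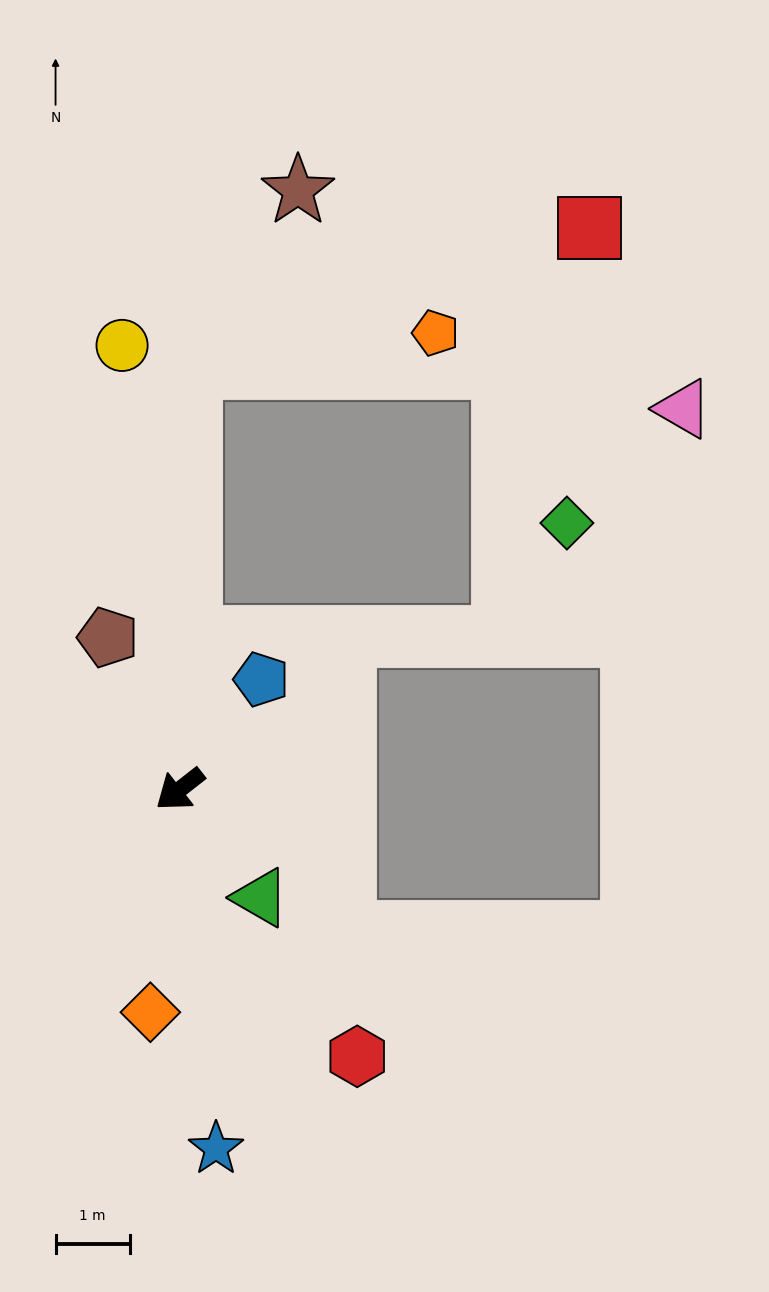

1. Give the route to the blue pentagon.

turn right 165°, forward 1.8 m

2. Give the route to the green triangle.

turn left 89°, forward 1.8 m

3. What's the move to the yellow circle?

turn right 121°, forward 6.0 m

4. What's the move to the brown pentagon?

turn right 103°, forward 2.3 m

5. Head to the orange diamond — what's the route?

turn left 44°, forward 3.0 m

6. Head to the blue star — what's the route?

turn left 58°, forward 4.9 m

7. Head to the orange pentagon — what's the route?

blocked — turn right 130°, forward 5.7 m, then turn right 80°, forward 3.3 m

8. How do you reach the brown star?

blocked — turn right 130°, forward 5.7 m, then turn right 29°, forward 2.8 m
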